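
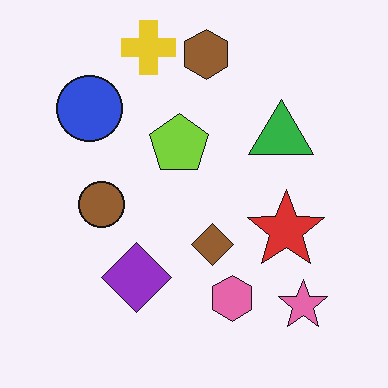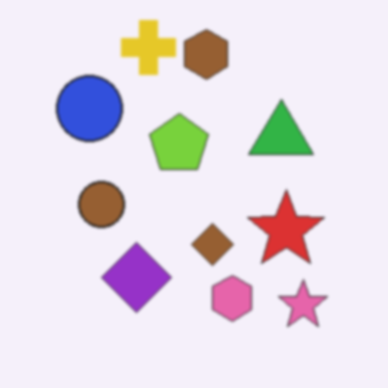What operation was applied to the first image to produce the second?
This is the original image lightly blurred.

Shape edges and outlines are uniformly softened across the whole image.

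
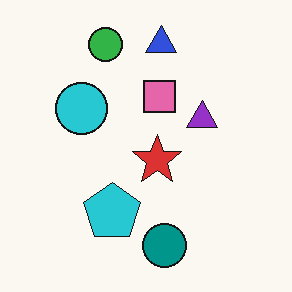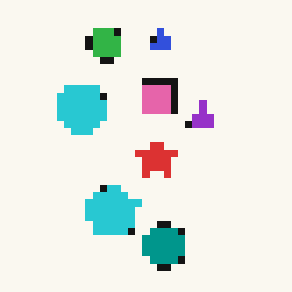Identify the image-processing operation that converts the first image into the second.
The transformation is: pixelated into visible square blocks.

Shapes are reduced to large square blocks; fine edges and outlines are lost — a downscale-then-upscale (mosaic) effect.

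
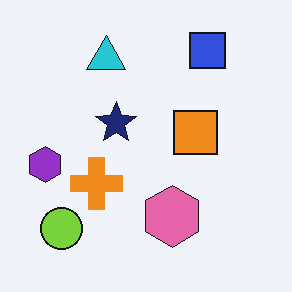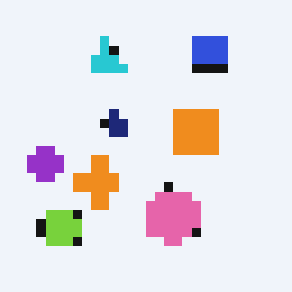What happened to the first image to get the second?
The image was coarsely pixelated.

Shapes are reduced to large square blocks; fine edges and outlines are lost — a downscale-then-upscale (mosaic) effect.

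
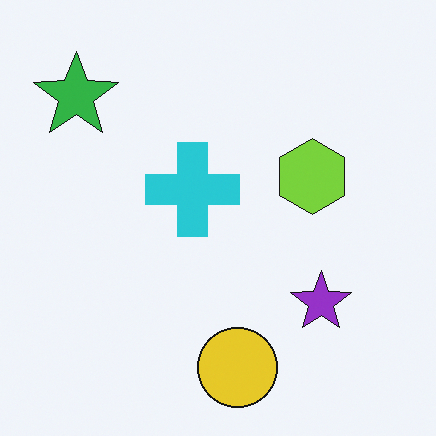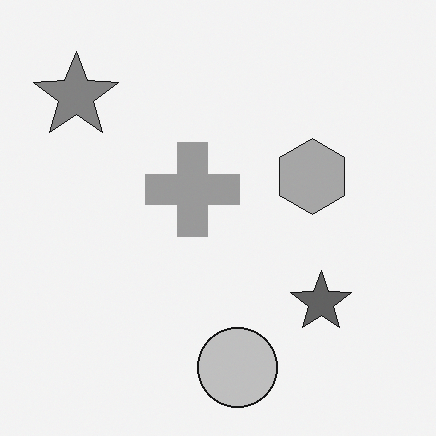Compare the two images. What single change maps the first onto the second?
The image was converted to grayscale.

All color is removed — every shape is now a shade of grey.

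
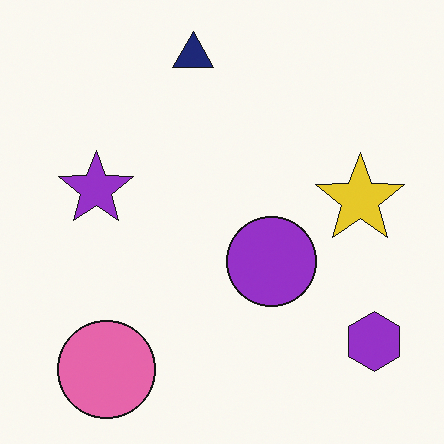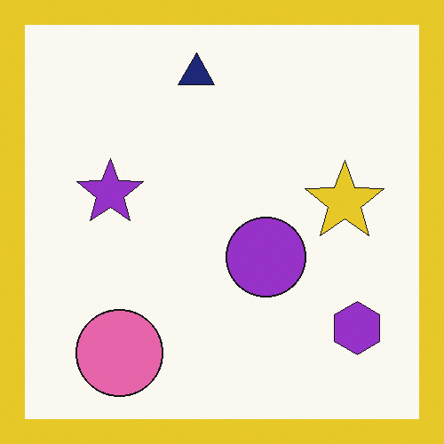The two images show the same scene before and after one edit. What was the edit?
The image was framed with a yellow border.

A solid yellow frame runs around the edge of the second image, with the content slightly shrunk inside it.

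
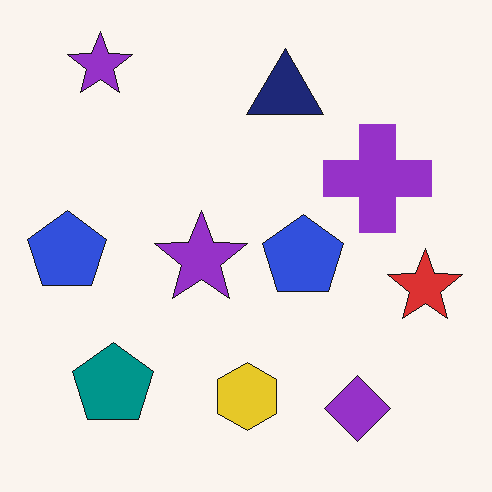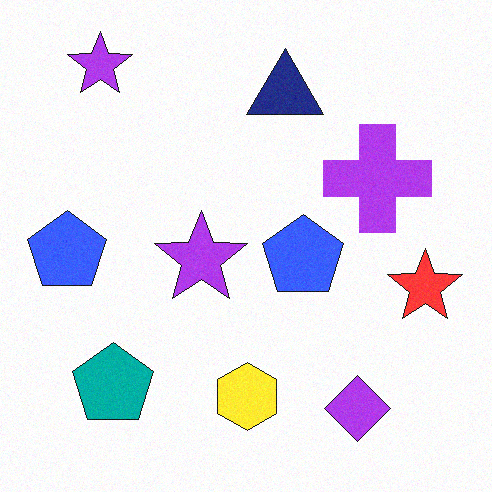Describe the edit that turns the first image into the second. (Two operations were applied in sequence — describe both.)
Slightly brightened, then degraded with subtle gaussian noise.

Every pixel — background and shapes alike — is uniformly brightened. Random speckle covers the whole image, including the flat background.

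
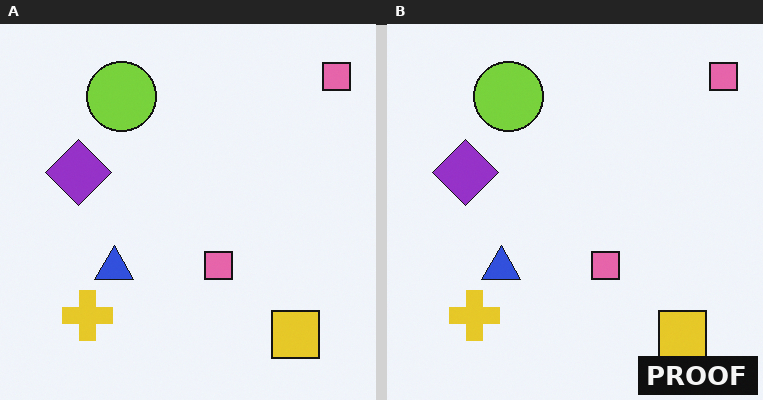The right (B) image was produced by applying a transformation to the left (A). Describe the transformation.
The transformation is: watermarked with the text "PROOF" in the lower-right corner.

A dark label reading "PROOF" appears in the lower-right corner.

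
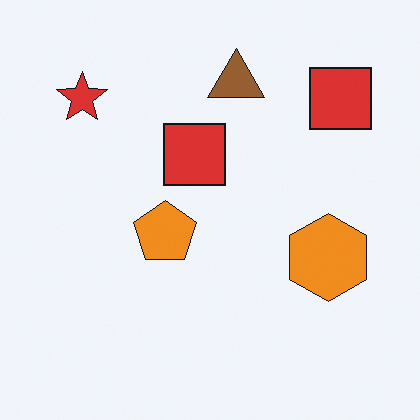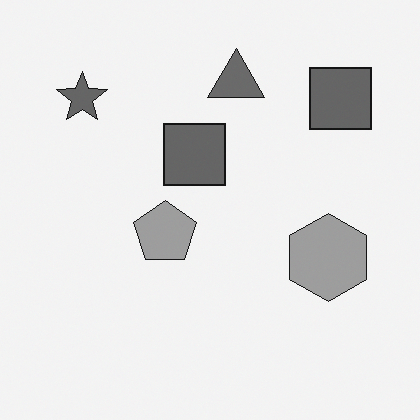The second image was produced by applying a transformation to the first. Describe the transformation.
The image was converted to grayscale.

All color is removed — every shape is now a shade of grey.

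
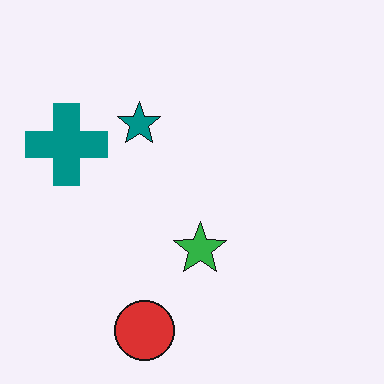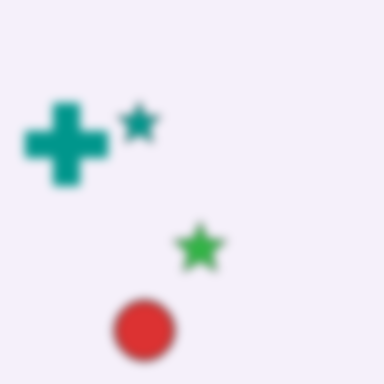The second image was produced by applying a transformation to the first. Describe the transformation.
The transformation is: moderately blurred.

Shape edges and outlines are uniformly softened across the whole image.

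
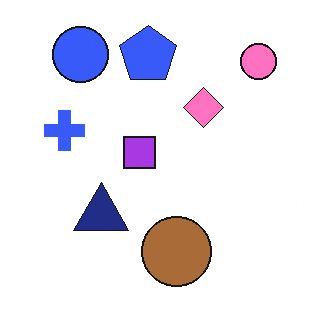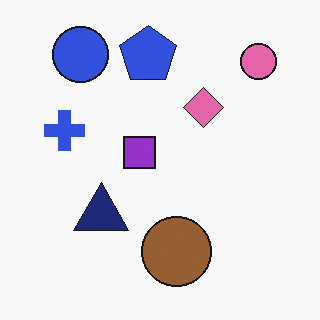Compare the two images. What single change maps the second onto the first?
This is the original image slightly brightened.

Every pixel — background and shapes alike — is uniformly brightened.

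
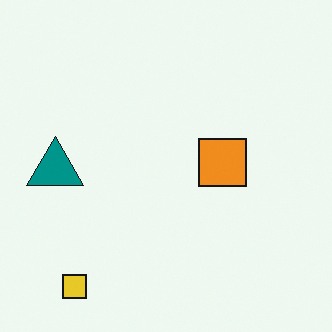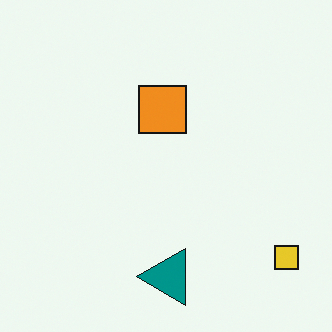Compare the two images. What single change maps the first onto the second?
The image was rotated 90° counter-clockwise.

The yellow square sits in the bottom-left of the first image and the bottom-right of the second — consistent with a whole-image 90° counter-clockwise rotation.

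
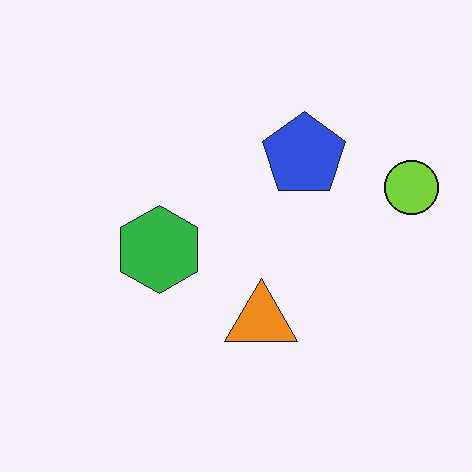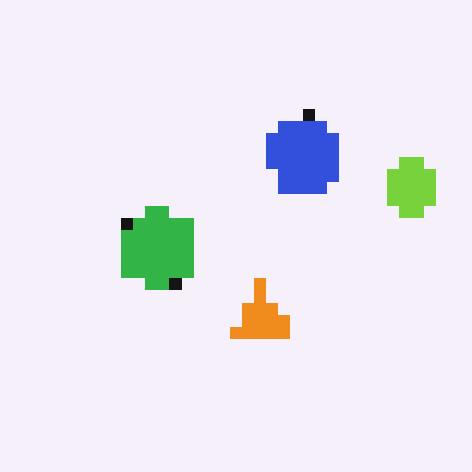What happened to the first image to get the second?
It was heavily pixelated into large blocks.

Shapes are reduced to large square blocks; fine edges and outlines are lost — a downscale-then-upscale (mosaic) effect.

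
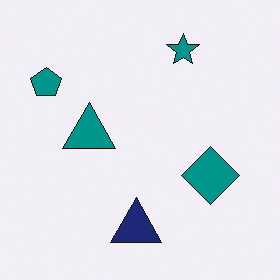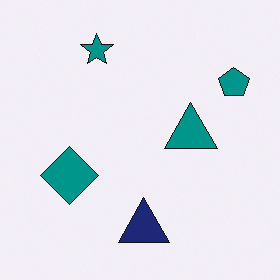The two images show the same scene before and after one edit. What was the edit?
The second image is the first flipped horizontally (left ↔ right).

The teal pentagon is in the top-left of the first image and the top-right of the second — shapes on opposite sides of the vertical midline have swapped in a mirror flip.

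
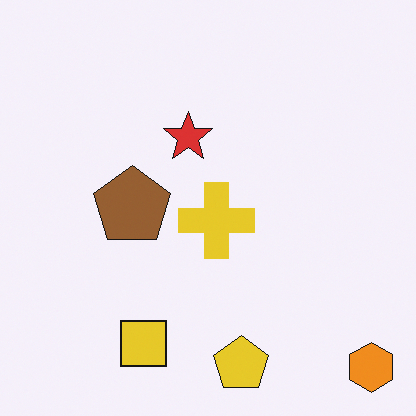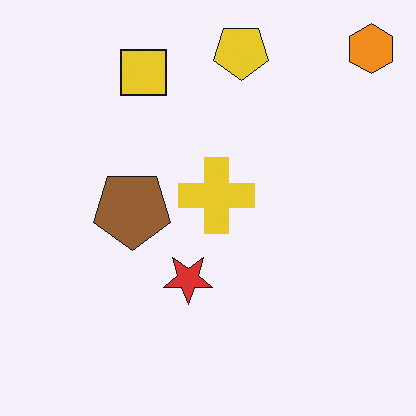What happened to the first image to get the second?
The transformation is: flipped vertically (top ↔ bottom).

The orange hexagon is in the bottom-right of the first image and the top-right of the second — shapes on opposite sides of the horizontal midline have swapped in a mirror flip.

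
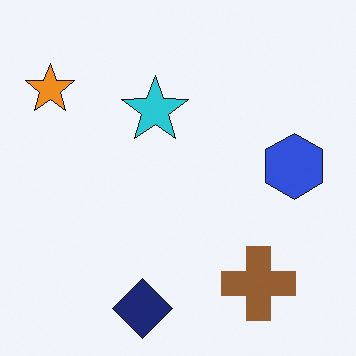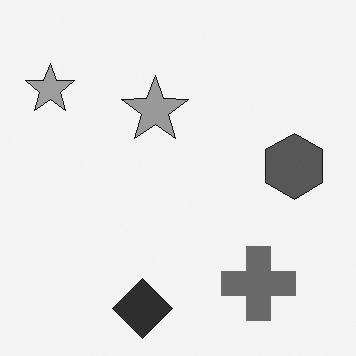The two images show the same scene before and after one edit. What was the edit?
This is the original image converted to grayscale.

All color is removed — every shape is now a shade of grey.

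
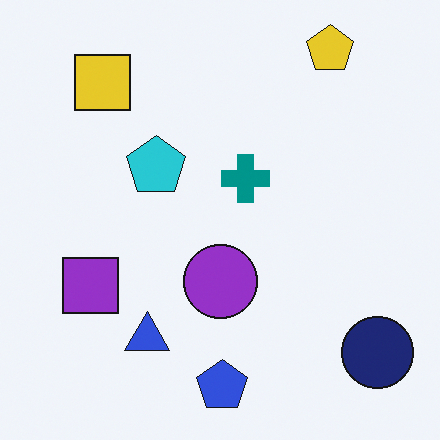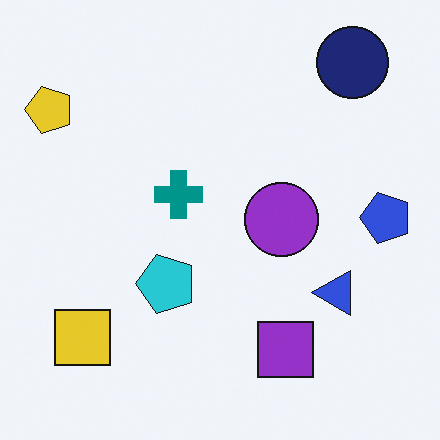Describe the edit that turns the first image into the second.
This is the original image rotated 90° counter-clockwise.

The navy circle sits in the bottom-right of the first image and the top-right of the second — consistent with a whole-image 90° counter-clockwise rotation.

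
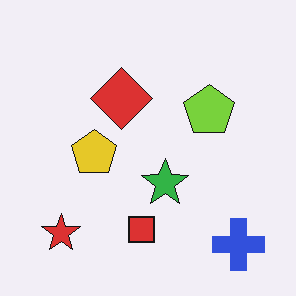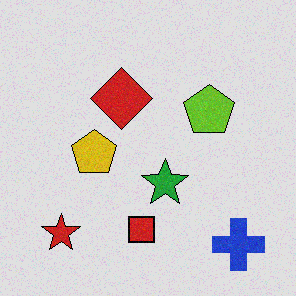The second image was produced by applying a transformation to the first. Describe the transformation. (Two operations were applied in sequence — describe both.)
The transformation is: degraded with a light layer of grain, then moderately posterized.

Random speckle covers the whole image, including the flat background. Each flat color has snapped to a coarser quantized level — most visibly, the near-white background has dropped to a flat grey.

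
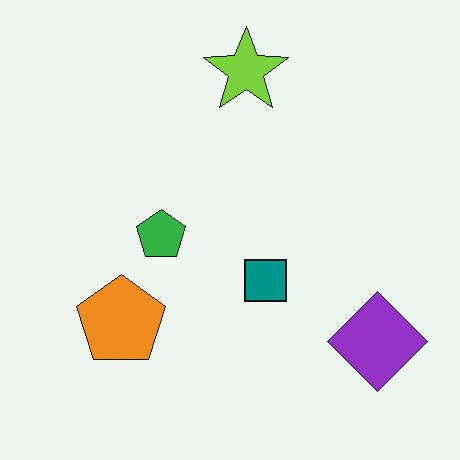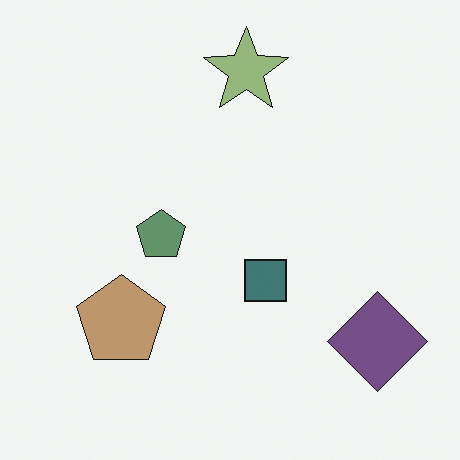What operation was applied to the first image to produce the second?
The second image is the first heavily desaturated.

All colors are more muted and greyish — a global saturation change.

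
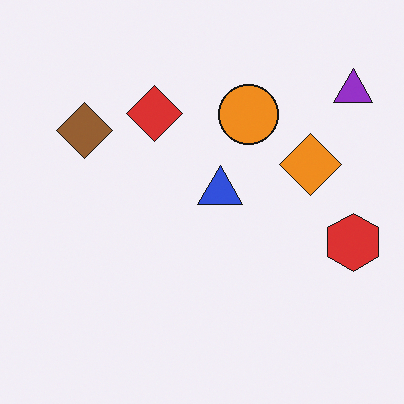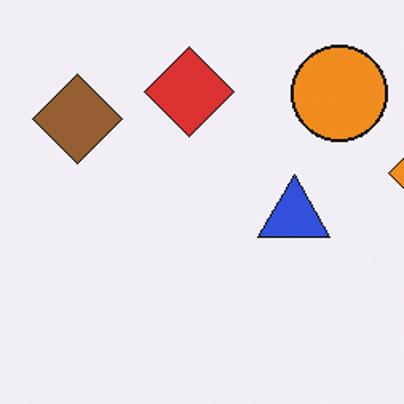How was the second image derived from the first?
Cropped slightly and scaled back up.

The visible shapes are larger and the field of view is narrower; shapes near the original edges may be partly or wholly outside the frame — a crop-and-rescale.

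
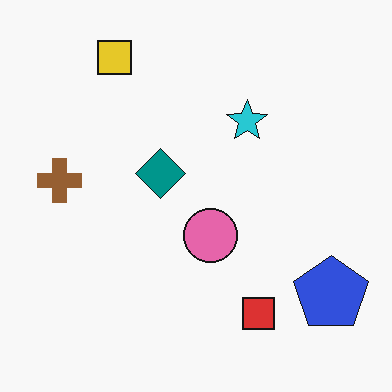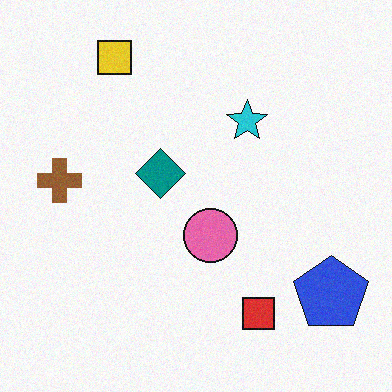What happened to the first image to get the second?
This is the original image degraded with light additive noise.

Random speckle covers the whole image, including the flat background.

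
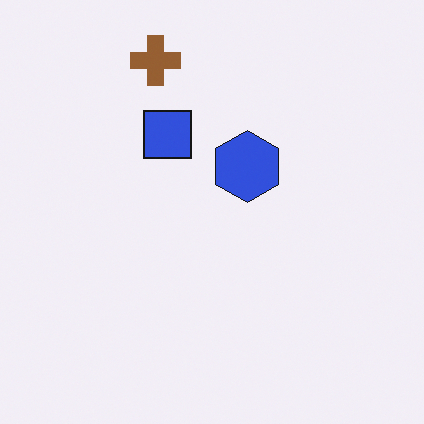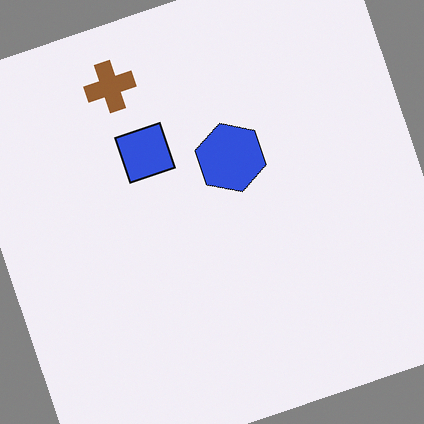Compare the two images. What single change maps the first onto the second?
Rotated counter-clockwise by a moderate amount.

Every shape is tilted by the same angle and the image corners show triangular fill wedges — a whole-image rotation by a non-right angle.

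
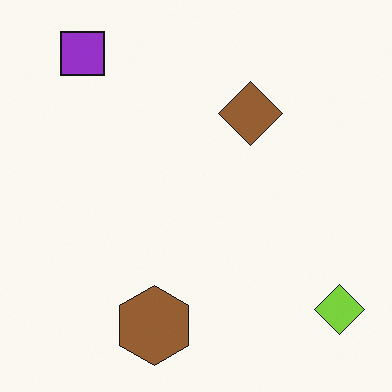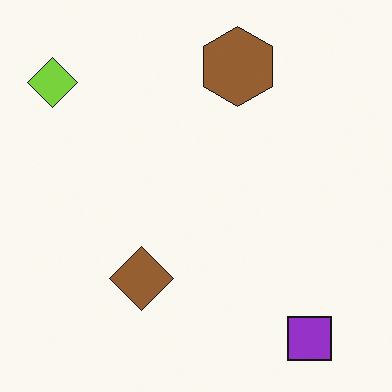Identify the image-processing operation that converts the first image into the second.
Rotated 180°.

The purple square sits in the top-left of the first image and the bottom-right of the second — consistent with a whole-image 180° rotation.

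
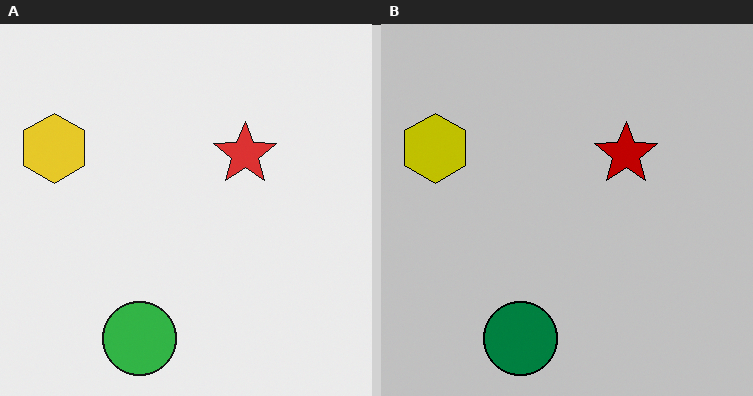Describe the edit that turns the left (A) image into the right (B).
The transformation is: heavily posterized to just a handful of flat colors.

Each flat color has snapped to a coarser quantized level — most visibly, the near-white background has dropped to a flat grey.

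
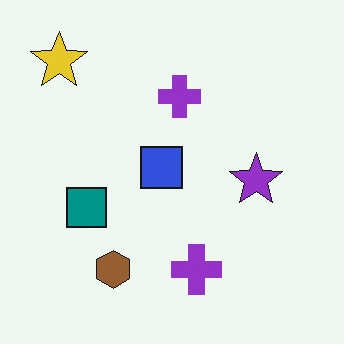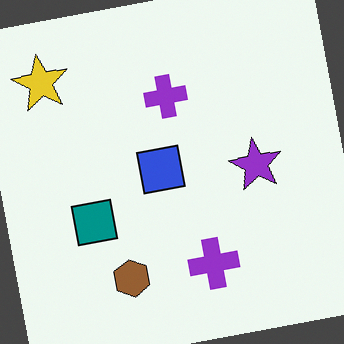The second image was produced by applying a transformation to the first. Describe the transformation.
This is the original image rotated counter-clockwise by a slight angle.

Every shape is tilted by the same angle and the image corners show triangular fill wedges — a whole-image rotation by a non-right angle.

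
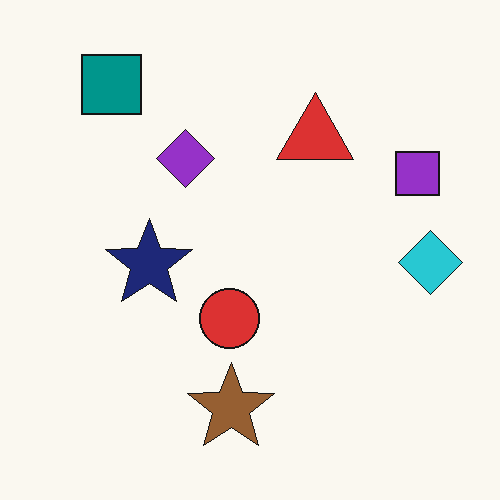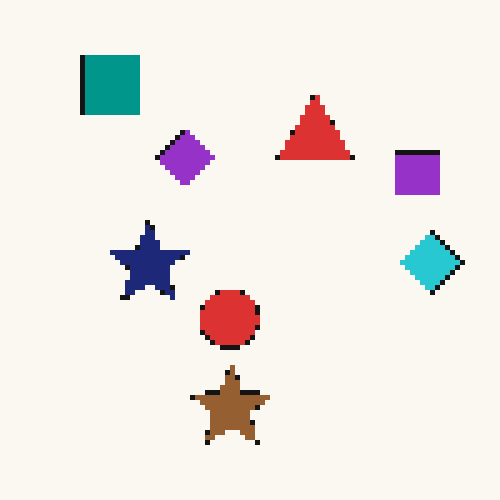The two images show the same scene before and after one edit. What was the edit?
The transformation is: lightly pixelated (a mild mosaic effect).

Shapes are reduced to large square blocks; fine edges and outlines are lost — a downscale-then-upscale (mosaic) effect.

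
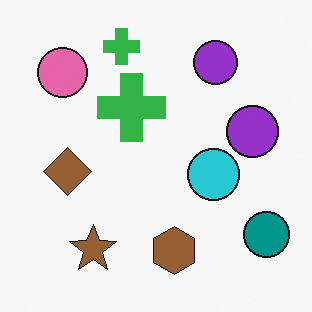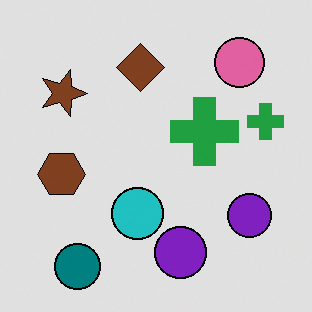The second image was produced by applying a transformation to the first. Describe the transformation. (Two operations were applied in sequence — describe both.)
This is the original image rotated 90° clockwise, then moderately posterized.

The teal circle sits in the bottom-right of the first image and the bottom-left of the second — consistent with a whole-image 90° clockwise rotation. Each flat color has snapped to a coarser quantized level — most visibly, the near-white background has dropped to a flat grey.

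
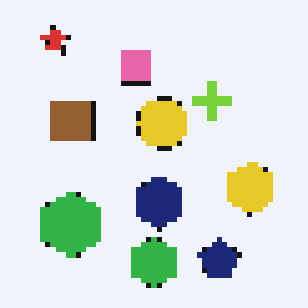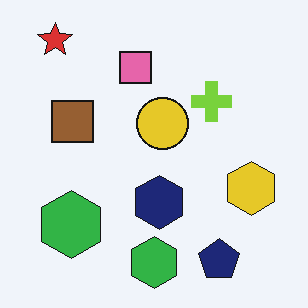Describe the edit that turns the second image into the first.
It was mildly pixelated.

Shapes are reduced to large square blocks; fine edges and outlines are lost — a downscale-then-upscale (mosaic) effect.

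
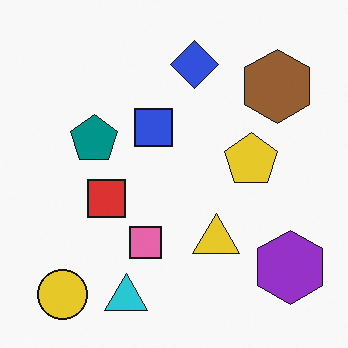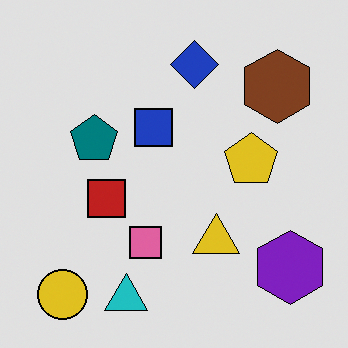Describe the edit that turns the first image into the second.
It was posterized to a reduced palette.

Each flat color has snapped to a coarser quantized level — most visibly, the near-white background has dropped to a flat grey.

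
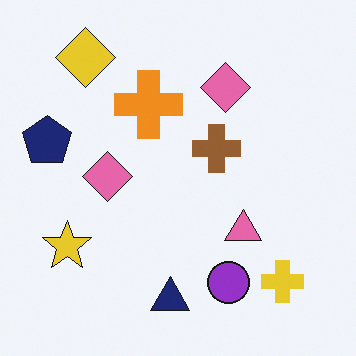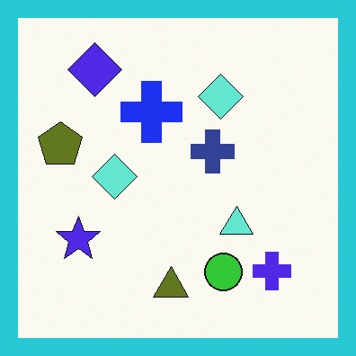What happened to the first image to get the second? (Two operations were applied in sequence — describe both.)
It was hue-shifted by a large amount, then framed with a cyan border.

Every shape's color has rotated by the same amount around the hue wheel — a uniform hue shift. A solid cyan frame runs around the edge of the second image, with the content slightly shrunk inside it.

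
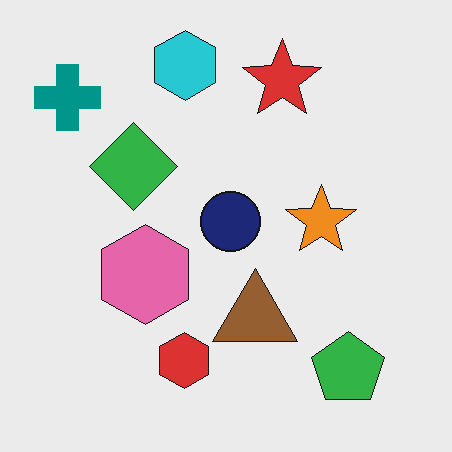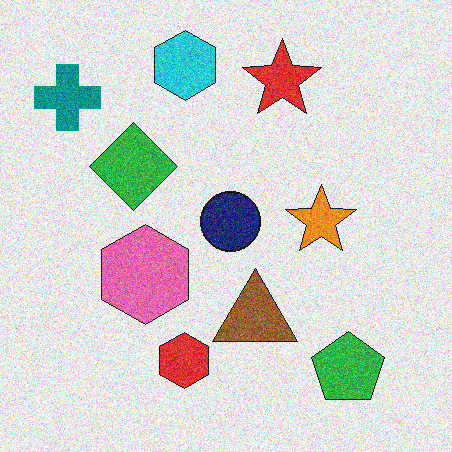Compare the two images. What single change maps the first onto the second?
The image was degraded with visible gaussian noise.

Random speckle covers the whole image, including the flat background.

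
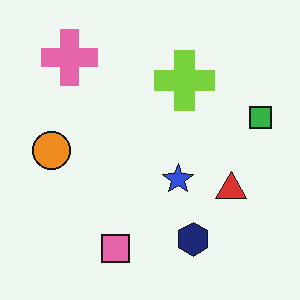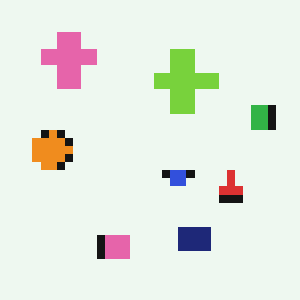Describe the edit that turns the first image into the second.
The image was moderately pixelated.

Shapes are reduced to large square blocks; fine edges and outlines are lost — a downscale-then-upscale (mosaic) effect.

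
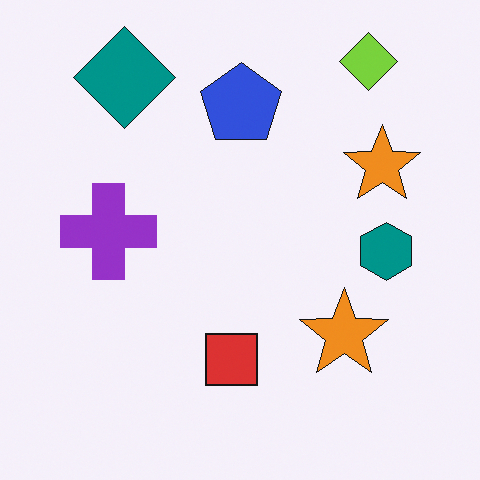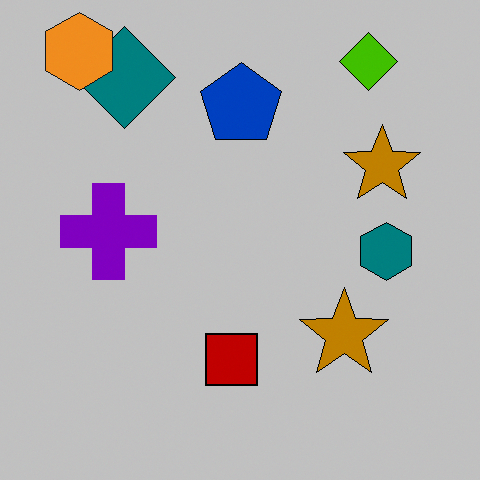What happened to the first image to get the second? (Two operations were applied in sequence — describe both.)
It was heavily posterized to just a handful of flat colors, then overlaid with an additional orange hexagon.

Each flat color has snapped to a coarser quantized level — most visibly, the near-white background has dropped to a flat grey. An orange hexagon appears in the second image that is absent from the first.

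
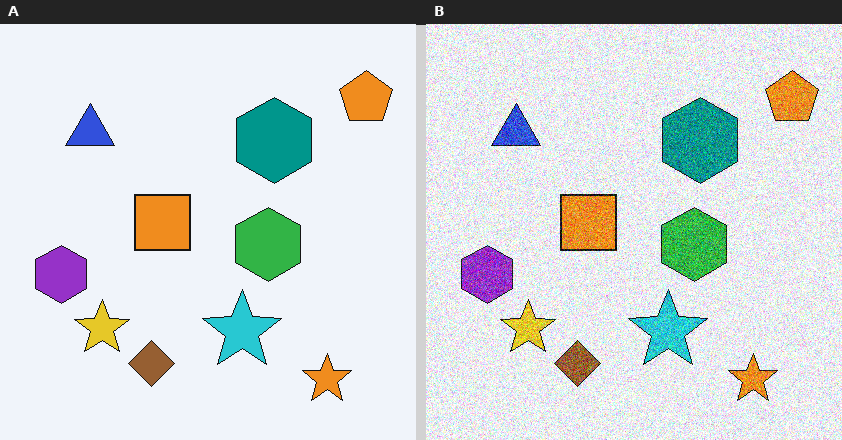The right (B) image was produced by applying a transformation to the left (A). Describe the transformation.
The image was degraded with heavy additive noise.

Random speckle covers the whole image, including the flat background.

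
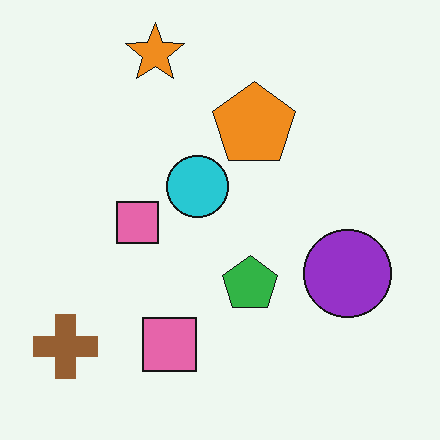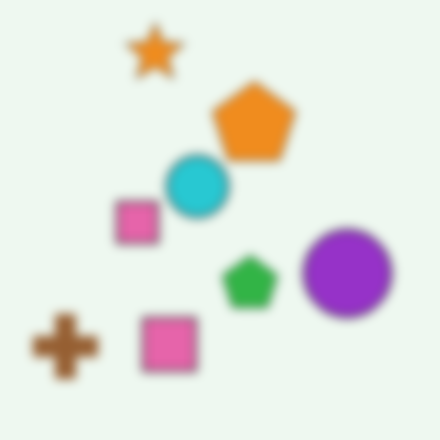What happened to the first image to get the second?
This is the original image heavily blurred.

Shape edges and outlines are uniformly softened across the whole image.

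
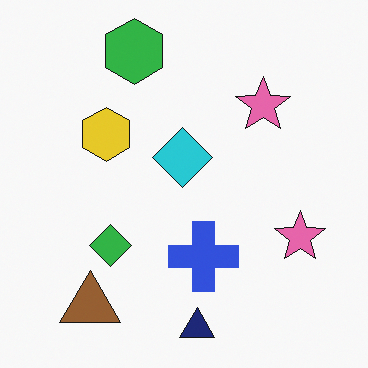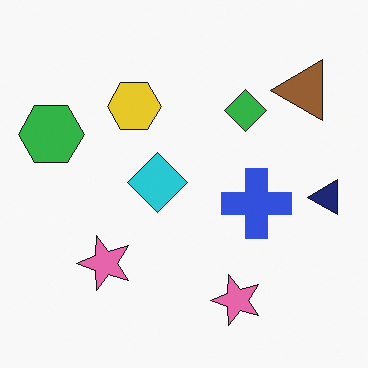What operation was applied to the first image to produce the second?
This is the original image transposed (reflected across the top-left ↔ bottom-right diagonal).

Shapes have swapped their row and column positions — what was in the top-right is now in the bottom-left — a diagonal reflection.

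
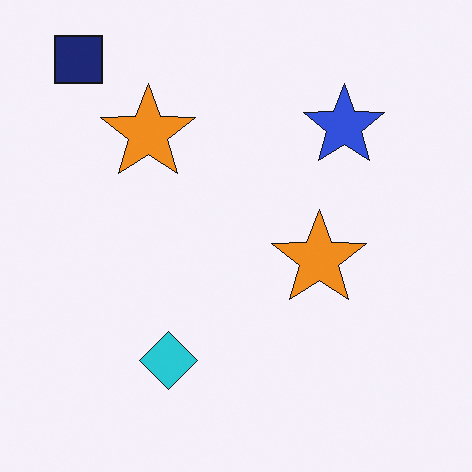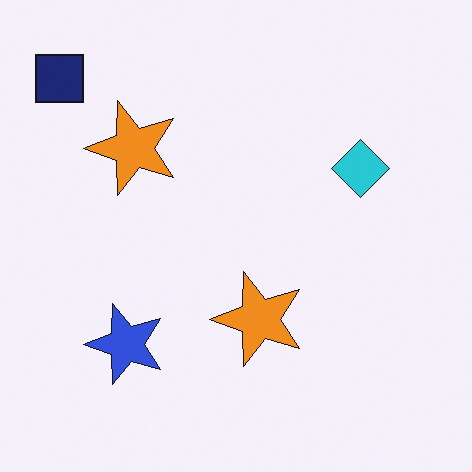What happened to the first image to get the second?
It was transposed (reflected across the top-left ↔ bottom-right diagonal).

Shapes have swapped their row and column positions — what was in the top-right is now in the bottom-left — a diagonal reflection.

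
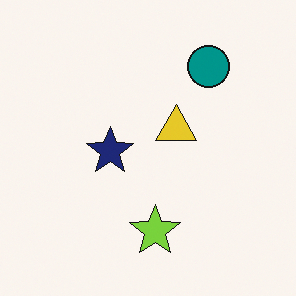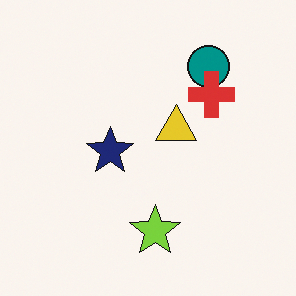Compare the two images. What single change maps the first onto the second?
It was overlaid with an additional red cross.

A red cross appears in the second image that is absent from the first.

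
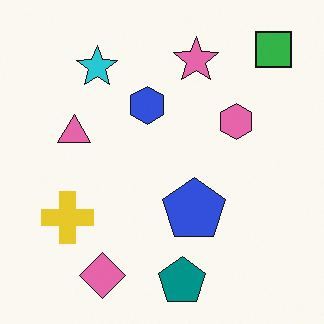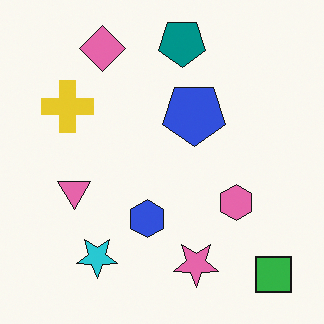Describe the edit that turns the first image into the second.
The second image is the first flipped vertically (top ↔ bottom).

The teal pentagon is in the bottom of the first image and the top of the second — shapes on opposite sides of the horizontal midline have swapped in a mirror flip.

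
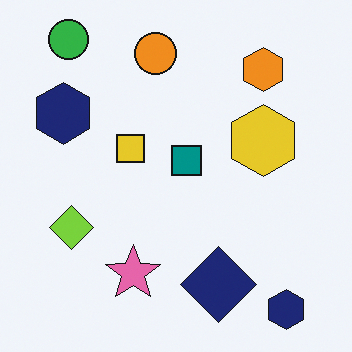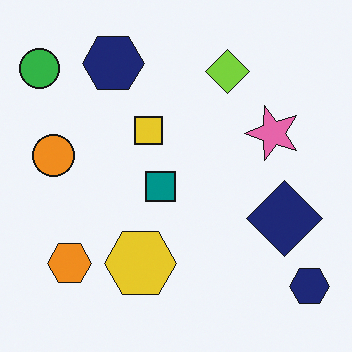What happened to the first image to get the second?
The image was transposed (reflected across the top-left ↔ bottom-right diagonal).

Shapes have swapped their row and column positions — what was in the top-right is now in the bottom-left — a diagonal reflection.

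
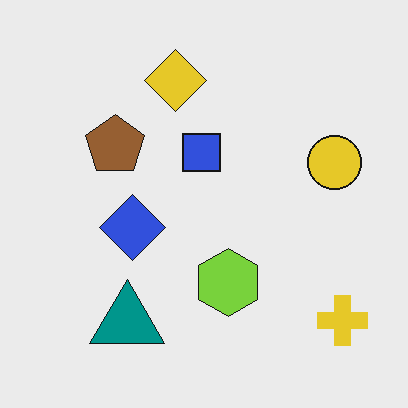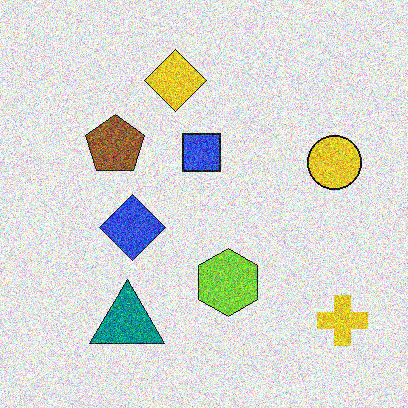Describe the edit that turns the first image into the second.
It was degraded with a thick layer of grain.

Random speckle covers the whole image, including the flat background.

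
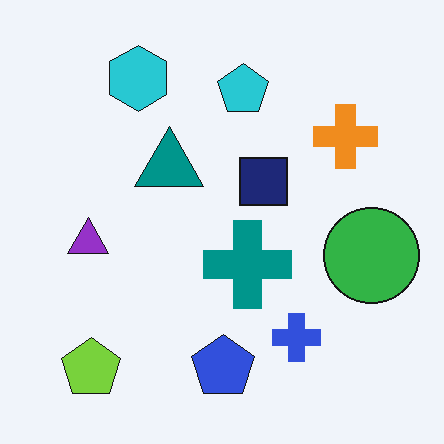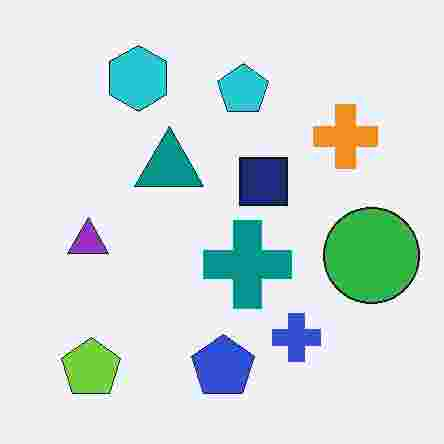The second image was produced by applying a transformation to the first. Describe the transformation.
The image was degraded with heavy JPEG compression.

Blocky 8×8 compression artifacts appear around shape edges and the flat background shows ringing — characteristic JPEG degradation.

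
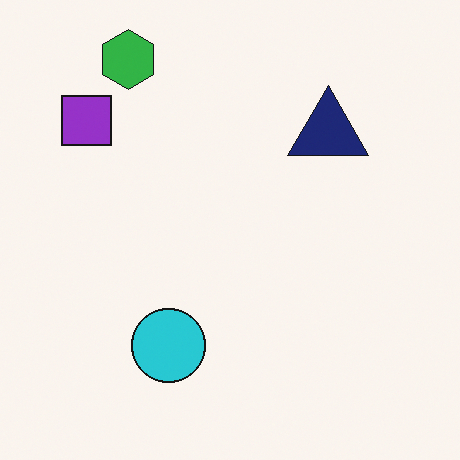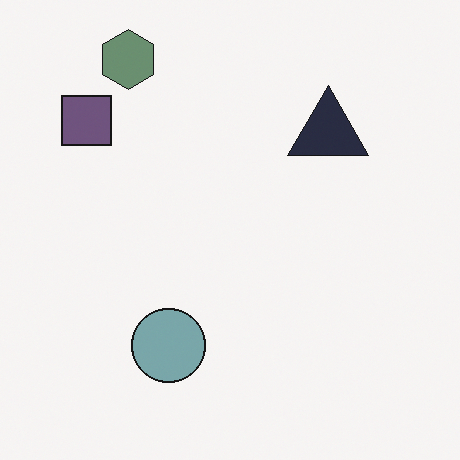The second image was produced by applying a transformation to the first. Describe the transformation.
The second image is the first made much more muted (saturation change).

All colors are more muted and greyish — a global saturation change.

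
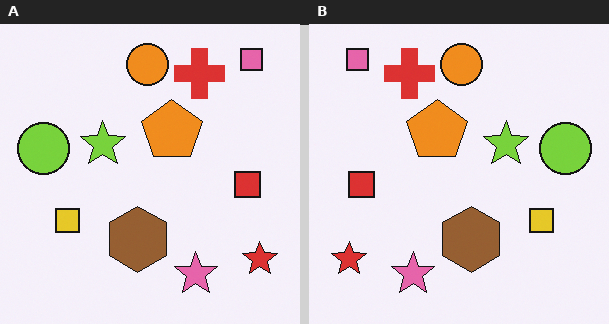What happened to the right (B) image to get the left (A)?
This is the original image flipped horizontally (left ↔ right).

The red star is in the bottom-left of the right (B) image and the bottom-right of the left (A) — shapes on opposite sides of the vertical midline have swapped in a mirror flip.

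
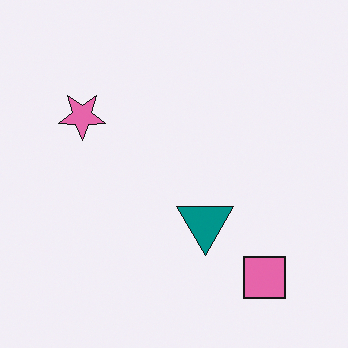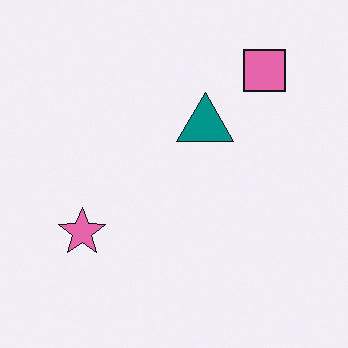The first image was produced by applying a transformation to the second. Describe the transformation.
The first image is the second flipped vertically (top ↔ bottom).

The pink square is in the top-right of the second image and the bottom-right of the first — shapes on opposite sides of the horizontal midline have swapped in a mirror flip.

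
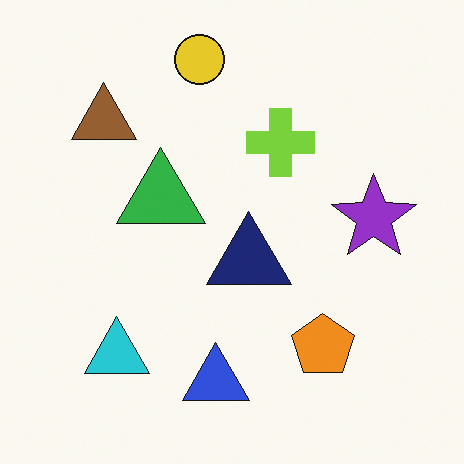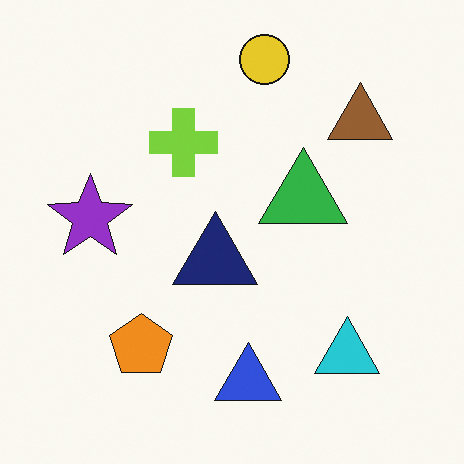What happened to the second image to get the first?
The image was flipped horizontally (left ↔ right).

The purple star is in the left of the second image and the right of the first — shapes on opposite sides of the vertical midline have swapped in a mirror flip.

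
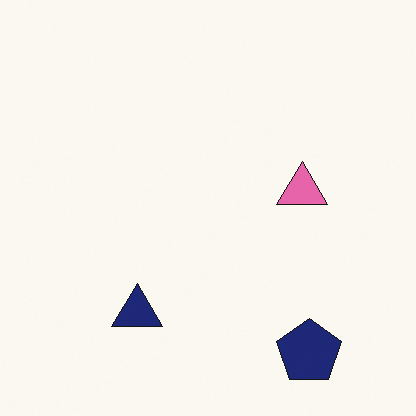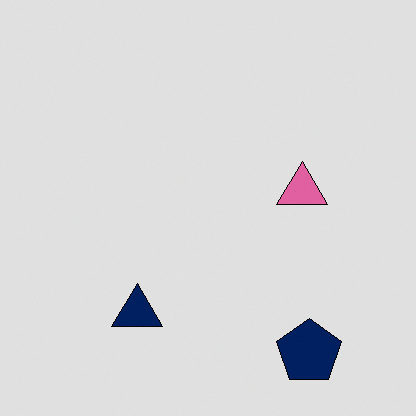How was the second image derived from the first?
It was posterized to a reduced palette.

Each flat color has snapped to a coarser quantized level — most visibly, the near-white background has dropped to a flat grey.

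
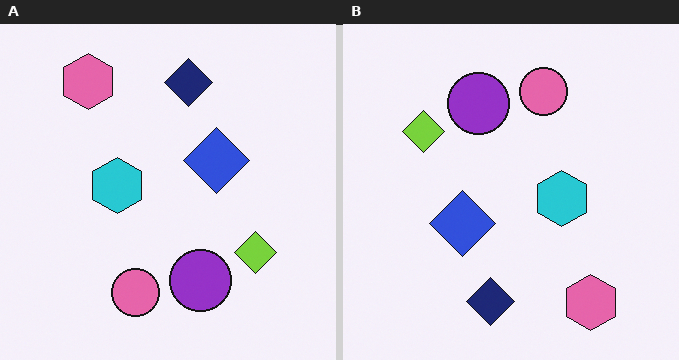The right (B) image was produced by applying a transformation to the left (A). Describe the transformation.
The right (B) image is the left (A) rotated 180°.

The pink hexagon sits in the top-left of the left (A) image and the bottom-right of the right (B) — consistent with a whole-image 180° rotation.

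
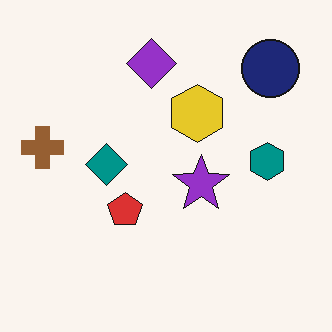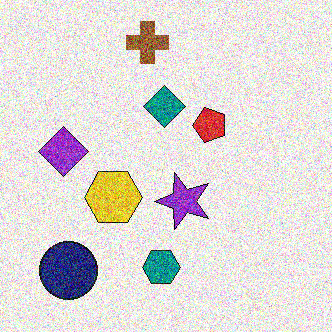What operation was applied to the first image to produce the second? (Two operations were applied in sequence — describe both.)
The transformation is: degraded with heavy additive noise, then transposed (reflected across the top-left ↔ bottom-right diagonal).

Random speckle covers the whole image, including the flat background. Shapes have swapped their row and column positions — what was in the top-right is now in the bottom-left — a diagonal reflection.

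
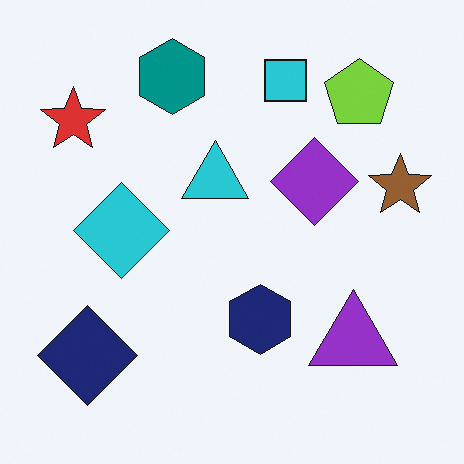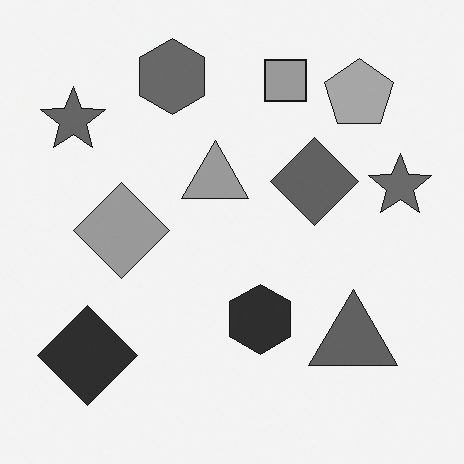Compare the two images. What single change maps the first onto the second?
The second image is the first converted to grayscale.

All color is removed — every shape is now a shade of grey.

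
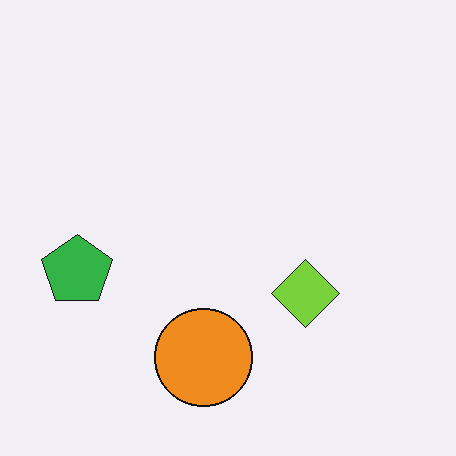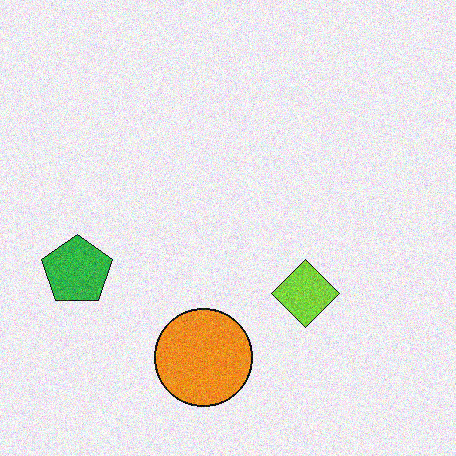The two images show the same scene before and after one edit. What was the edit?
The transformation is: degraded with visible gaussian noise.

Random speckle covers the whole image, including the flat background.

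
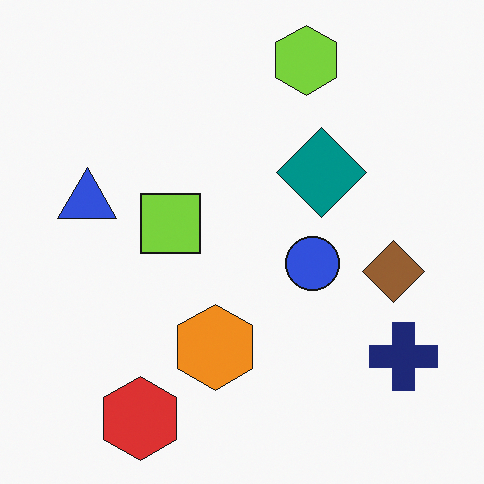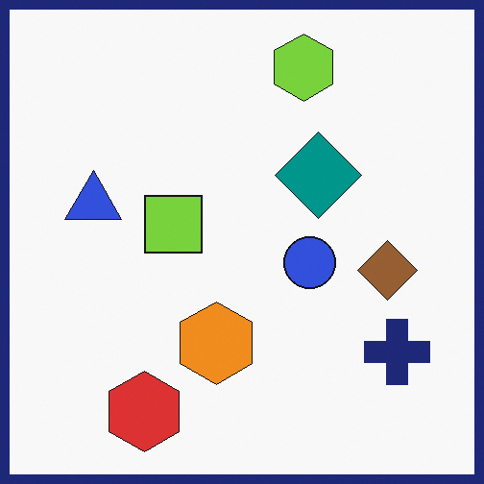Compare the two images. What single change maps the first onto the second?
The second image is the first framed with a navy border.

A solid navy frame runs around the edge of the second image, with the content slightly shrunk inside it.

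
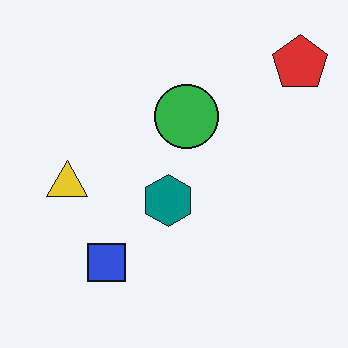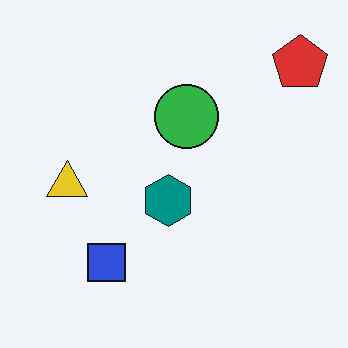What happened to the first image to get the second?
The second image is the first given moderate JPEG compression.

Blocky 8×8 compression artifacts appear around shape edges and the flat background shows ringing — characteristic JPEG degradation.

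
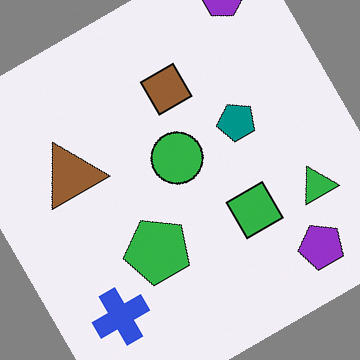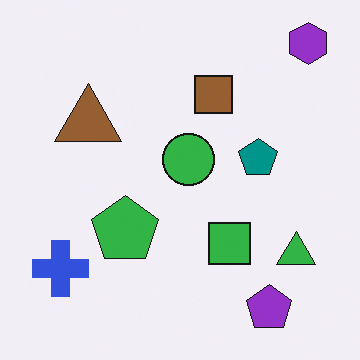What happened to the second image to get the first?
The transformation is: rotated counter-clockwise by a large amount — several tens of degrees.

Every shape is tilted by the same angle and the image corners show triangular fill wedges — a whole-image rotation by a non-right angle.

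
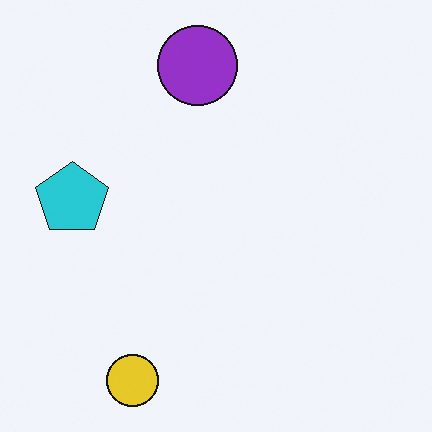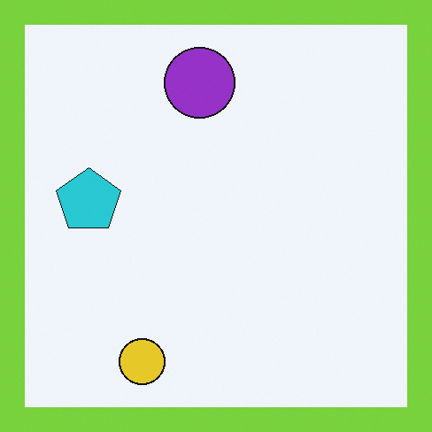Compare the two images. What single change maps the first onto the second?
The transformation is: framed with a lime border.

A solid lime frame runs around the edge of the second image, with the content slightly shrunk inside it.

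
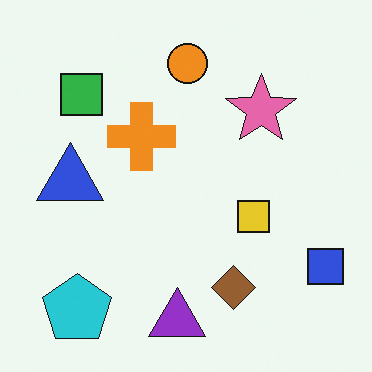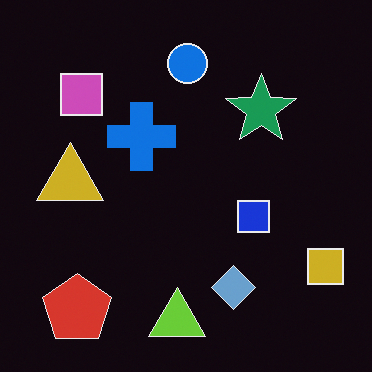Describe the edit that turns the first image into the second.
Color-inverted (negative).

The light background has become dark and every shape's color is its complement — a photographic negative.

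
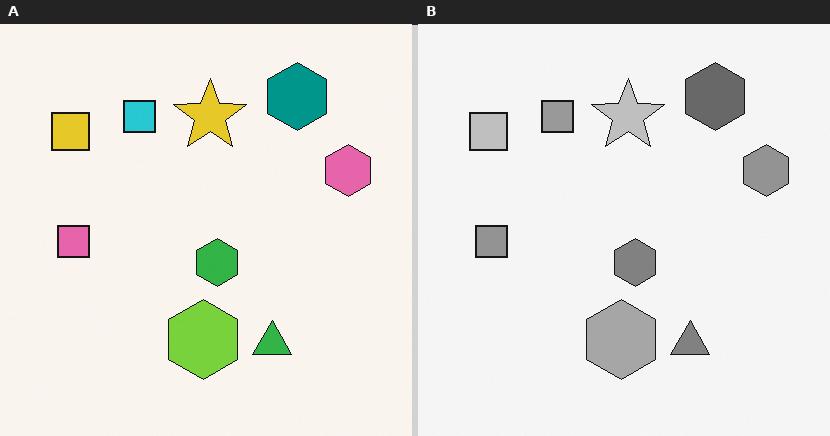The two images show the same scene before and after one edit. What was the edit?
This is the original image converted to grayscale.

All color is removed — every shape is now a shade of grey.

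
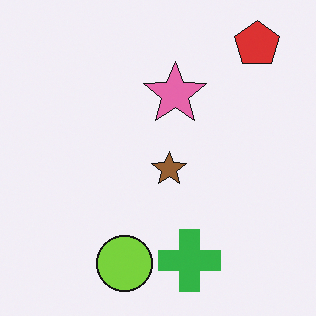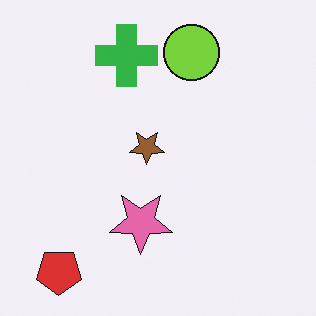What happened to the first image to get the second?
The second image is the first rotated 180°.

The red pentagon sits in the top-right of the first image and the bottom-left of the second — consistent with a whole-image 180° rotation.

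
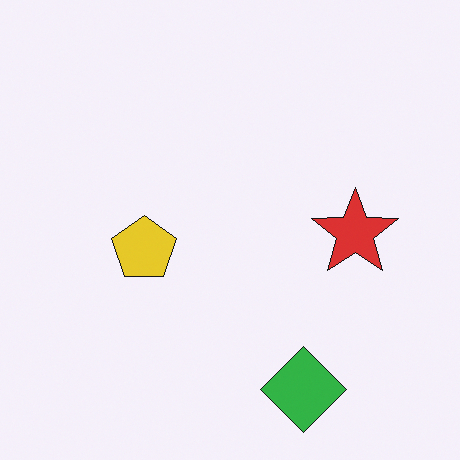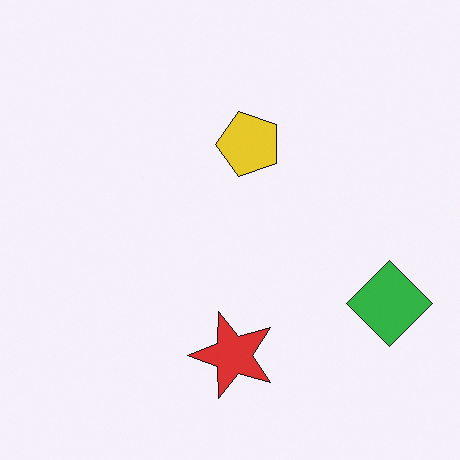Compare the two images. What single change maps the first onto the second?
It was transposed (reflected across the top-left ↔ bottom-right diagonal).

Shapes have swapped their row and column positions — what was in the top-right is now in the bottom-left — a diagonal reflection.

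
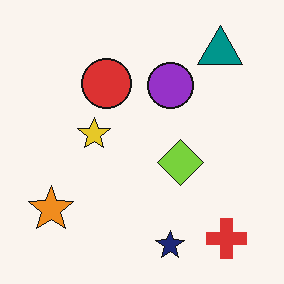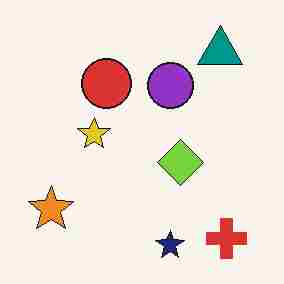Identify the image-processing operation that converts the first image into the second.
The transformation is: heavily JPEG-compressed with obvious blocking artifacts.

Blocky 8×8 compression artifacts appear around shape edges and the flat background shows ringing — characteristic JPEG degradation.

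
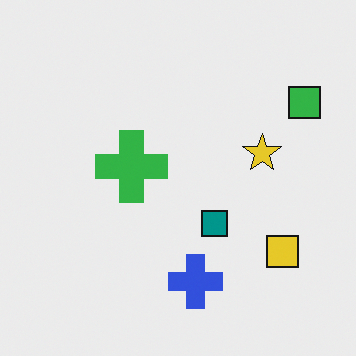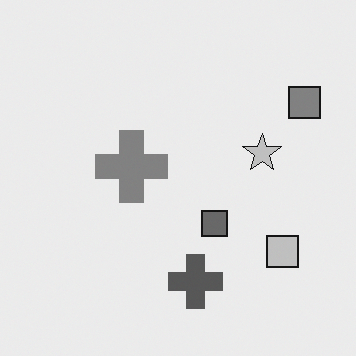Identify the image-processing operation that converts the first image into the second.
The image was converted to grayscale.

All color is removed — every shape is now a shade of grey.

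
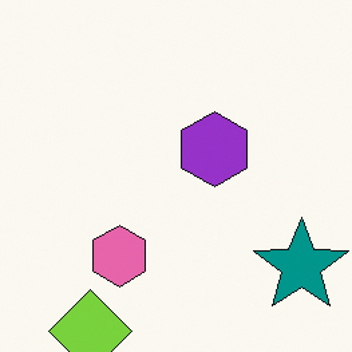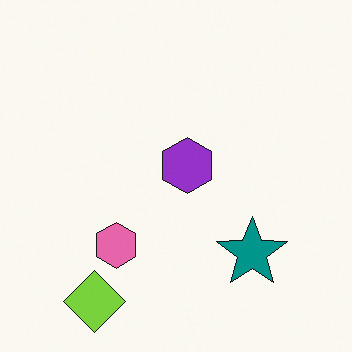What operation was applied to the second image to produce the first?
It was cropped slightly and scaled back up.

The visible shapes are larger and the field of view is narrower; shapes near the original edges may be partly or wholly outside the frame — a crop-and-rescale.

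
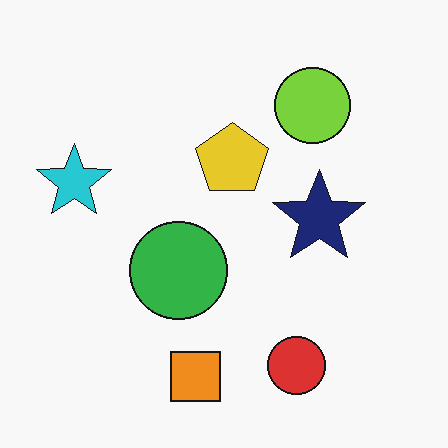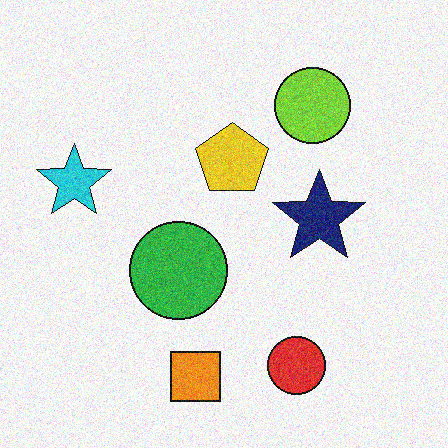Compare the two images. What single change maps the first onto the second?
It was degraded with visible gaussian noise.

Random speckle covers the whole image, including the flat background.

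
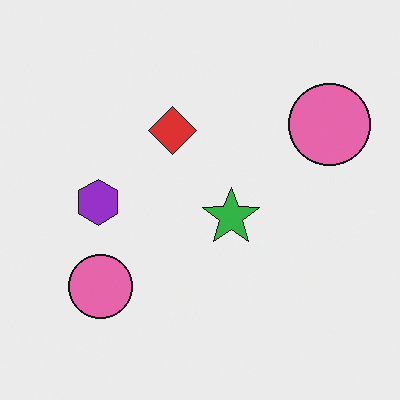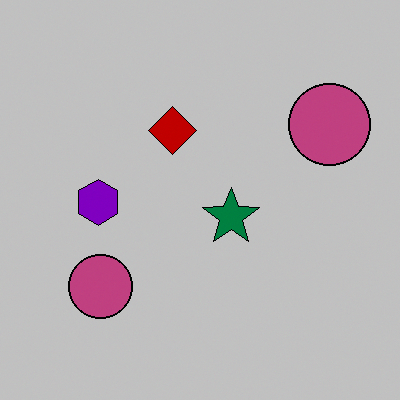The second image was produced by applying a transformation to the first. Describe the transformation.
This is the original image aggressively posterized.

Each flat color has snapped to a coarser quantized level — most visibly, the near-white background has dropped to a flat grey.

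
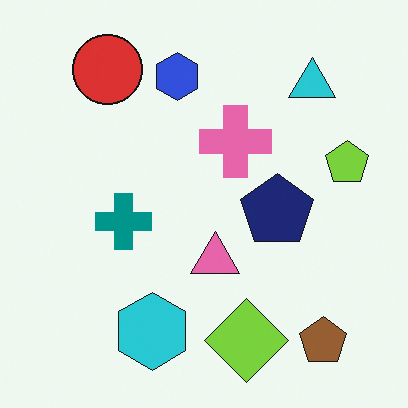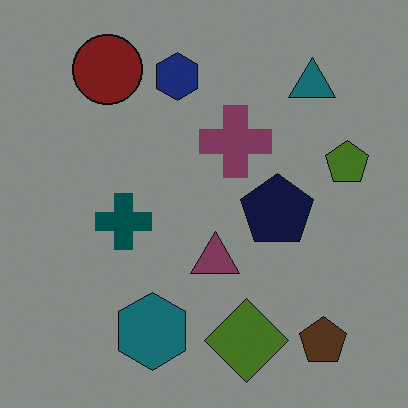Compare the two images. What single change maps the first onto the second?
This is the original image noticeably darkened.

Every pixel — background and shapes alike — is uniformly darkened.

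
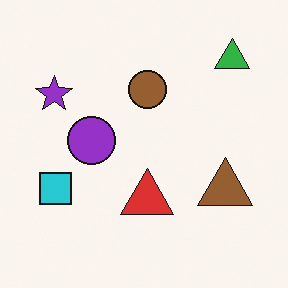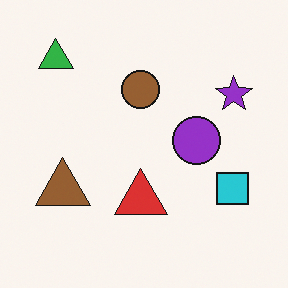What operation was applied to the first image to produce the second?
The image was flipped horizontally (left ↔ right).

The purple star is in the top-left of the first image and the top-right of the second — shapes on opposite sides of the vertical midline have swapped in a mirror flip.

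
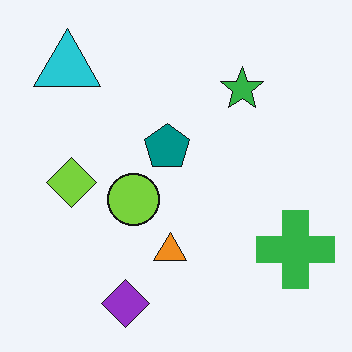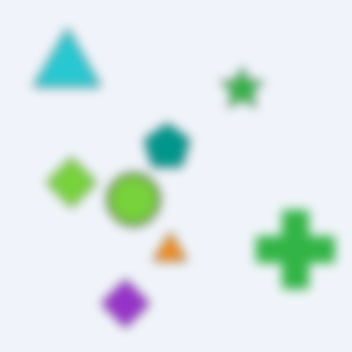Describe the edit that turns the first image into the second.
The image was heavily blurred.

Shape edges and outlines are uniformly softened across the whole image.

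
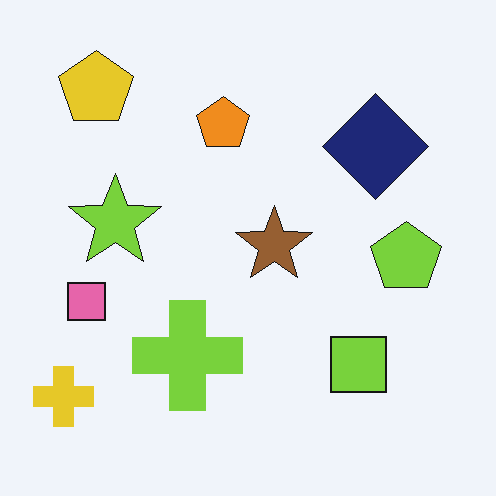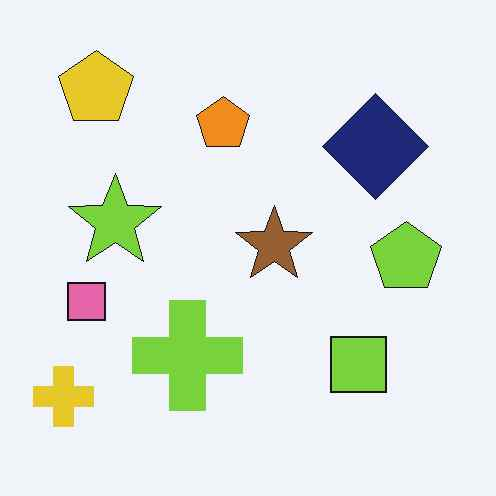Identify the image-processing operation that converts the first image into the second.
It was JPEG-compressed with visible artifacts.

Blocky 8×8 compression artifacts appear around shape edges and the flat background shows ringing — characteristic JPEG degradation.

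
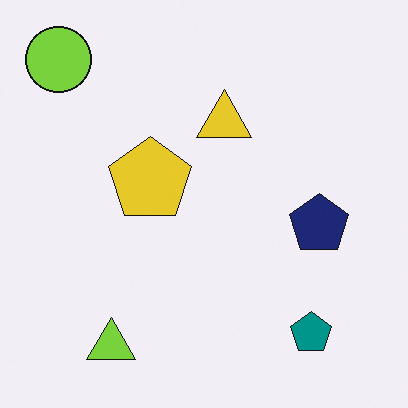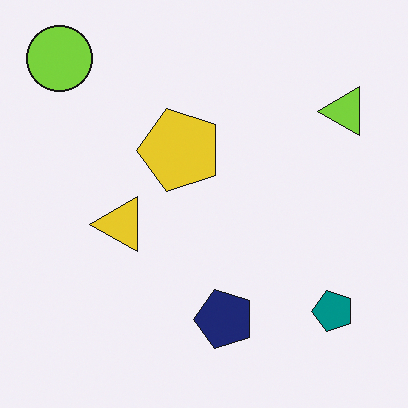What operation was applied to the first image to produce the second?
The second image is the first transposed (reflected across the top-left ↔ bottom-right diagonal).

Shapes have swapped their row and column positions — what was in the top-right is now in the bottom-left — a diagonal reflection.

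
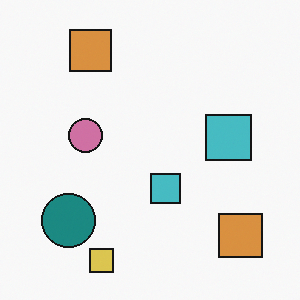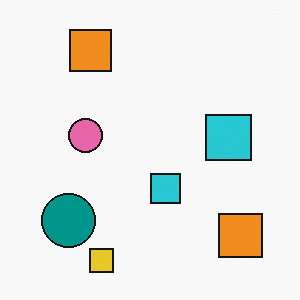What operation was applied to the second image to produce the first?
The transformation is: slightly desaturated.

All colors are more muted and greyish — a global saturation change.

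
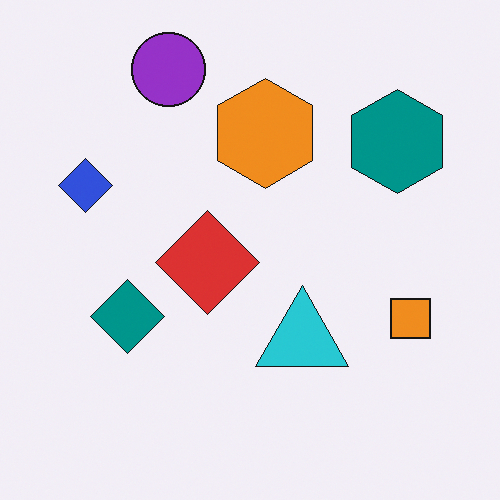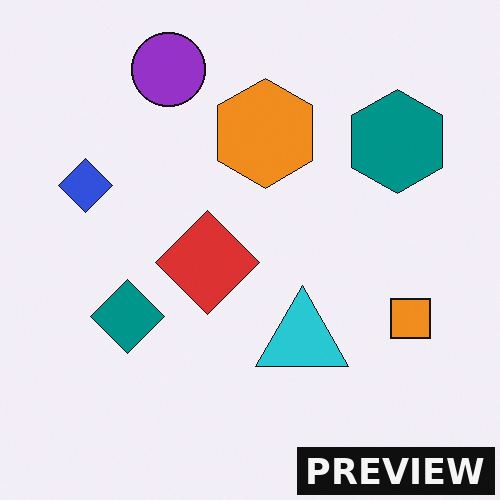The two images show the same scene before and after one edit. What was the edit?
The second image is the first watermarked with the text "PREVIEW" in the lower-right corner.

A dark label reading "PREVIEW" appears in the lower-right corner.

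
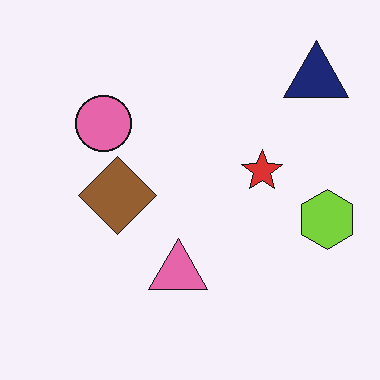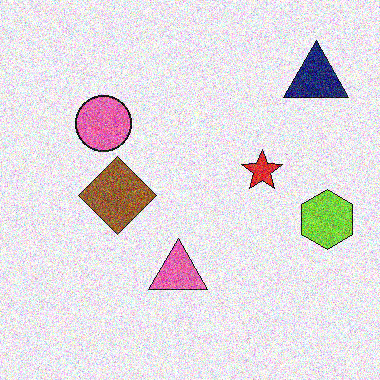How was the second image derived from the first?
The transformation is: degraded with strong gaussian noise.

Random speckle covers the whole image, including the flat background.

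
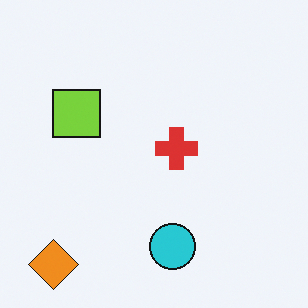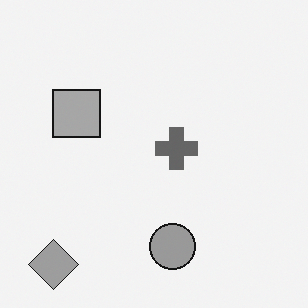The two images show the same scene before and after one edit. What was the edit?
The transformation is: converted to grayscale.

All color is removed — every shape is now a shade of grey.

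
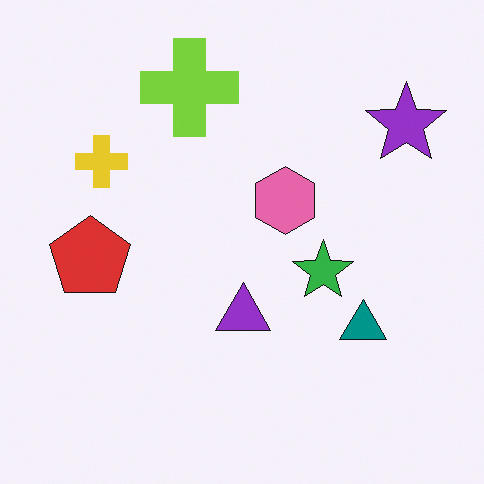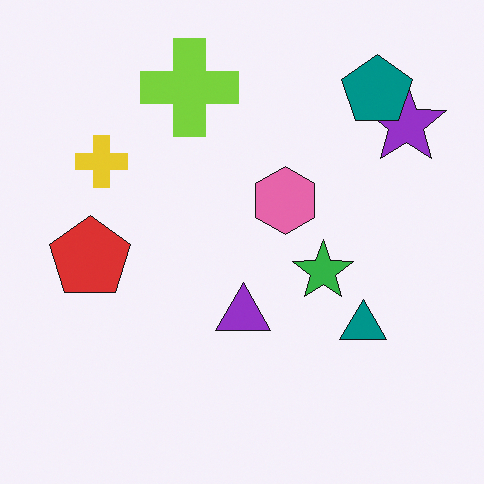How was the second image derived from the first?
The transformation is: overlaid with an additional teal pentagon.

A teal pentagon appears in the second image that is absent from the first.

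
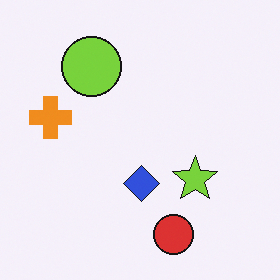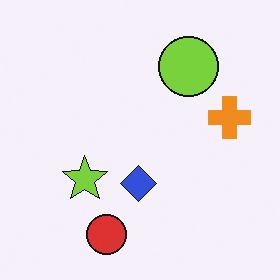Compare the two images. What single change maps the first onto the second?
The second image is the first flipped horizontally (left ↔ right).

The orange cross is in the left of the first image and the right of the second — shapes on opposite sides of the vertical midline have swapped in a mirror flip.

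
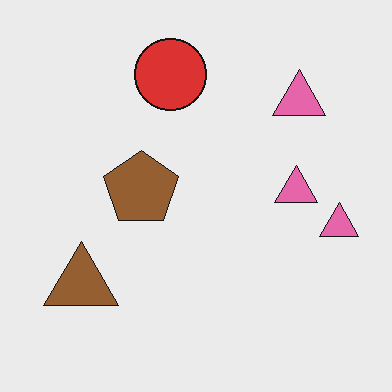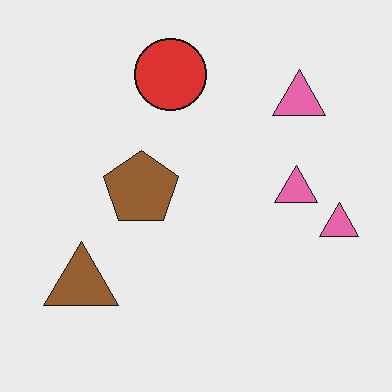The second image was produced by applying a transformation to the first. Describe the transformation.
This is the original image JPEG-compressed with visible artifacts.

Blocky 8×8 compression artifacts appear around shape edges and the flat background shows ringing — characteristic JPEG degradation.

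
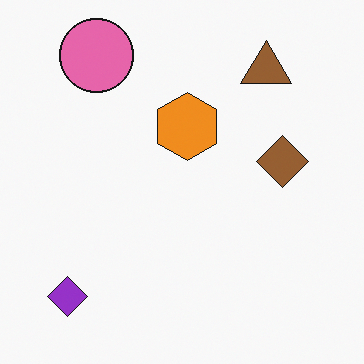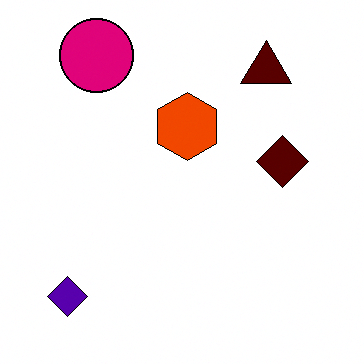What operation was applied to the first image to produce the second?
The second image is the first given much higher contrast.

Tones are pushed away from mid-grey across the whole image — a global contrast change.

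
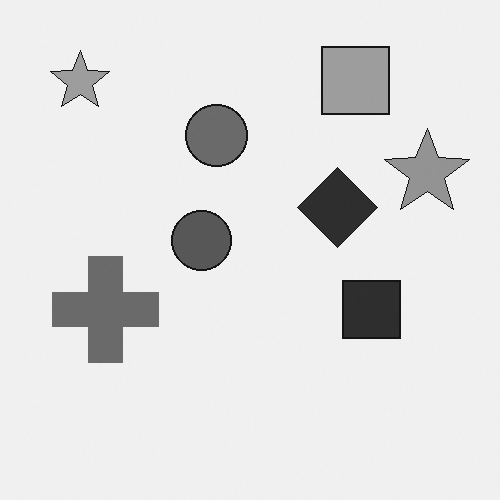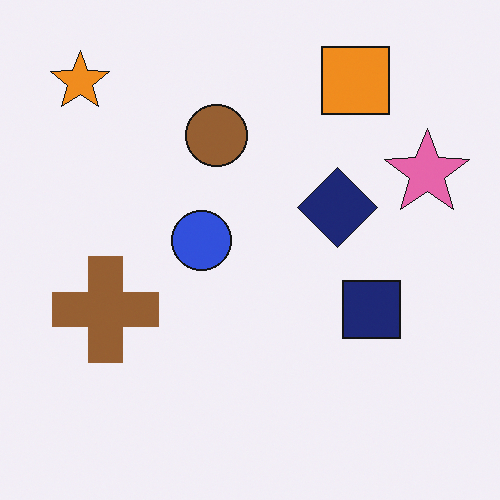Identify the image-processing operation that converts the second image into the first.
The transformation is: converted to grayscale.

All color is removed — every shape is now a shade of grey.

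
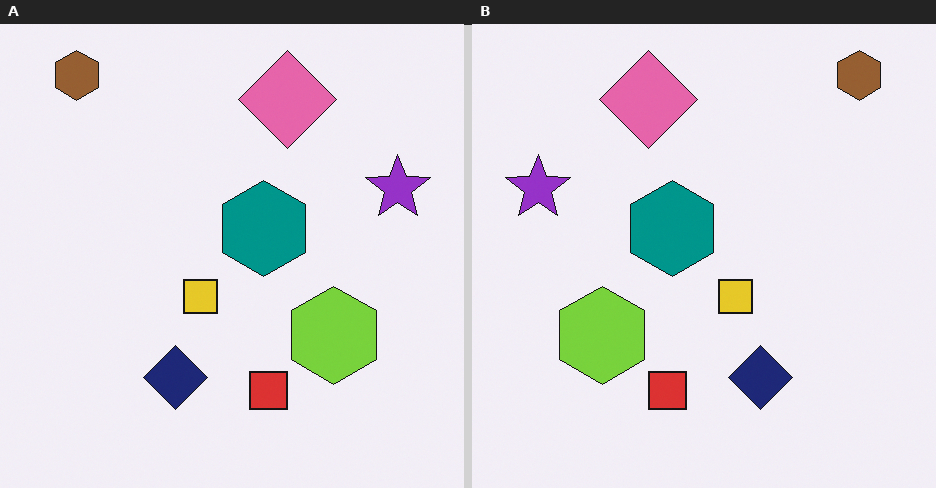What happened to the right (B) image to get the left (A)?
This is the original image flipped horizontally (left ↔ right).

The purple star is in the left of the right (B) image and the right of the left (A) — shapes on opposite sides of the vertical midline have swapped in a mirror flip.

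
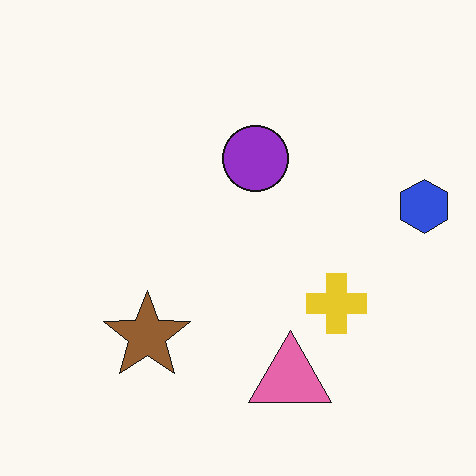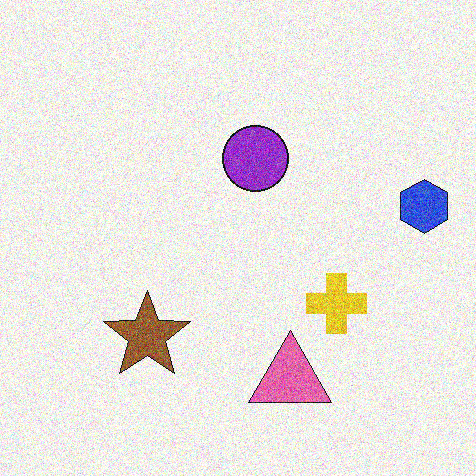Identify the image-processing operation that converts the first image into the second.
Degraded with a thick layer of grain.

Random speckle covers the whole image, including the flat background.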